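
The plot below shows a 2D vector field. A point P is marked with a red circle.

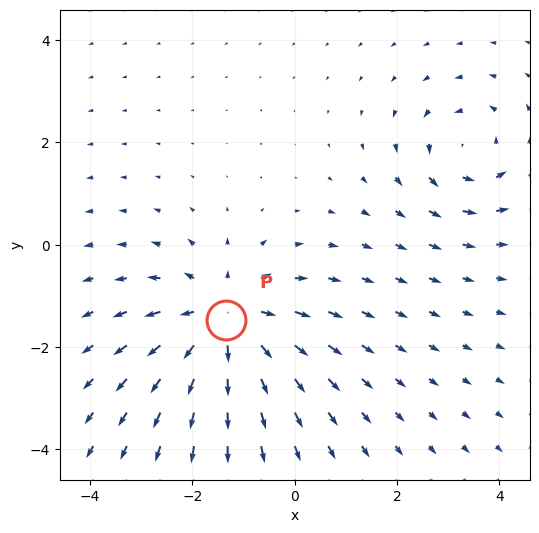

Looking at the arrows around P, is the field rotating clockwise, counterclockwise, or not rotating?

Near P at (-1.3, -1.5) the arrows show no circulation. The curl there is ≈0.

not rotating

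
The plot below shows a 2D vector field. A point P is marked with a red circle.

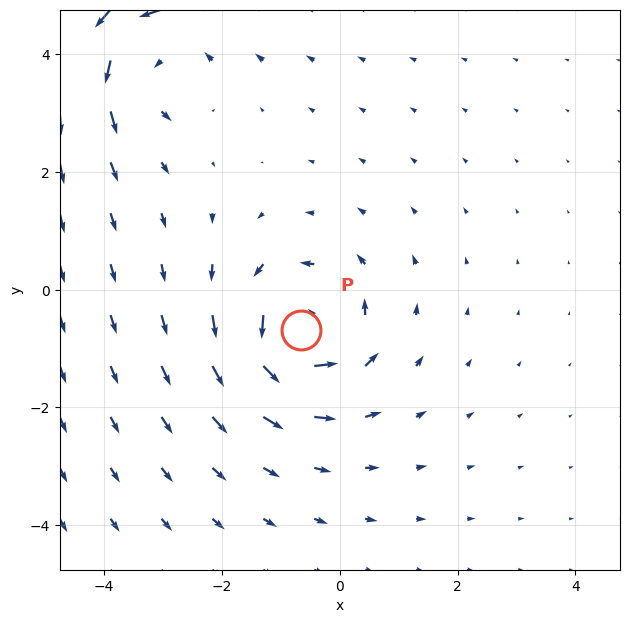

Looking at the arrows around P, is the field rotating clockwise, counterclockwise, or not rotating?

counterclockwise

Near P at (-0.7, -0.7) the arrows circulate counterclockwise. The curl (z-component) there is about +6; positive curl means counterclockwise rotation.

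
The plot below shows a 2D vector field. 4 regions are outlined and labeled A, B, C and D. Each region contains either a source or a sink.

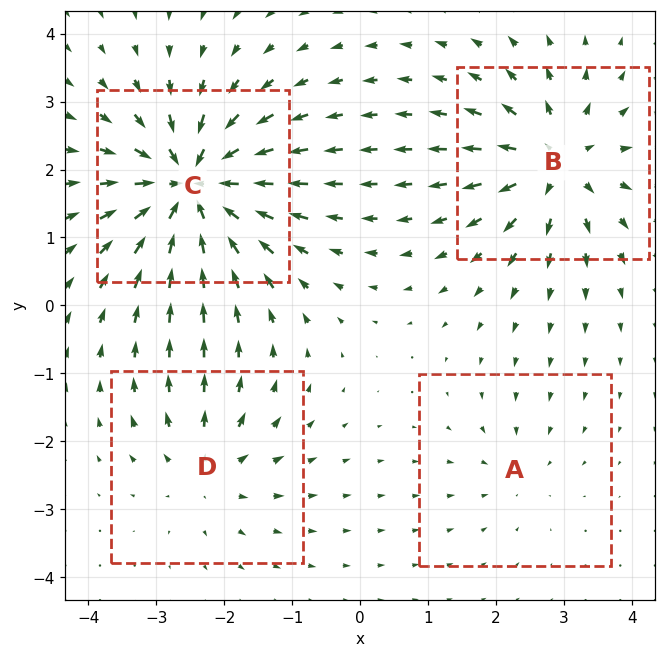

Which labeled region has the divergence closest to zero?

A

Divergence at each region's feature centre — A: about -2, B: about +7, C: about -9, D: about +4. Region A is closest to zero.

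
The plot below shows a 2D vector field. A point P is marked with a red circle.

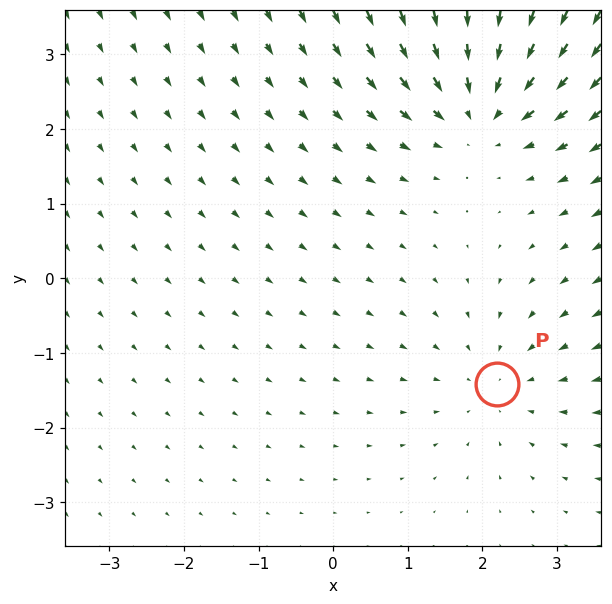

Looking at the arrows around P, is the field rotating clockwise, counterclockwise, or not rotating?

Near P at (2.2, -1.4) the arrows show no circulation. The curl there is ≈0.

not rotating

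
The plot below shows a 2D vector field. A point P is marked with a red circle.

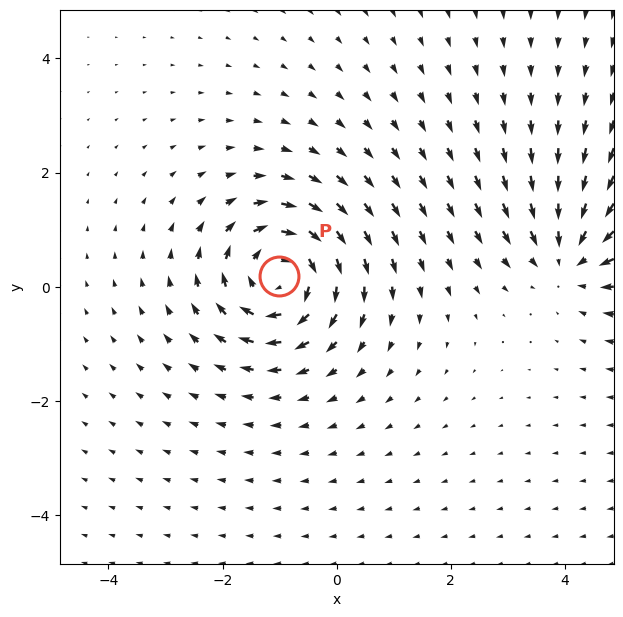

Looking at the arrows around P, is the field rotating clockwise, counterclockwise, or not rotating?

Near P at (-1.0, 0.2) the arrows circulate clockwise. The curl (z-component) there is about -5; negative curl means clockwise rotation.

clockwise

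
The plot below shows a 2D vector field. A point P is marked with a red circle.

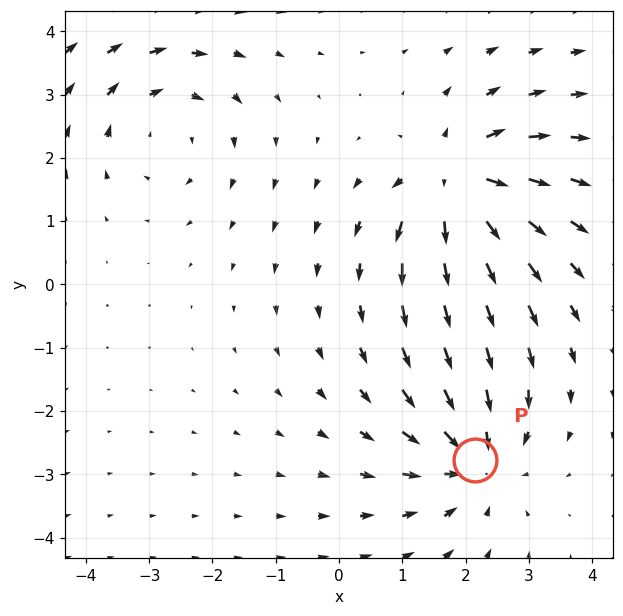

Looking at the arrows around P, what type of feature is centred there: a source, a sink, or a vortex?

sink

At P (2.1, -2.8) the arrows converge inward. Divergence about -5, curl ≈0 — negative divergence with near-zero curl is a sink.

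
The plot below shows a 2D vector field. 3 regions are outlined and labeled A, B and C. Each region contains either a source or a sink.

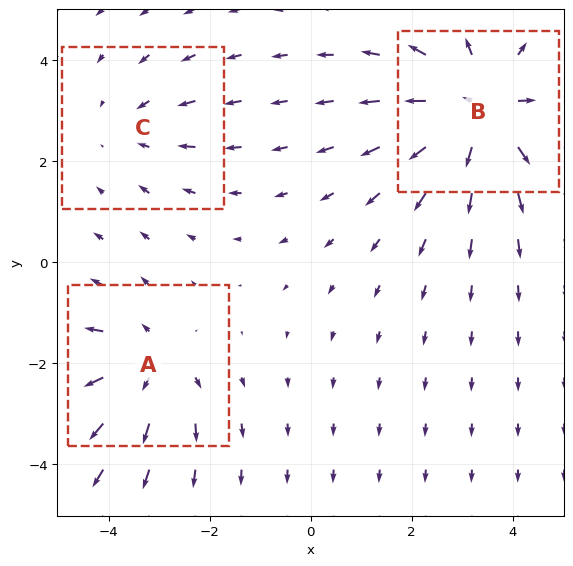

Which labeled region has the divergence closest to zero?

Divergence at each region's feature centre — A: about +3, B: about +4, C: about -2. Region C is closest to zero.

C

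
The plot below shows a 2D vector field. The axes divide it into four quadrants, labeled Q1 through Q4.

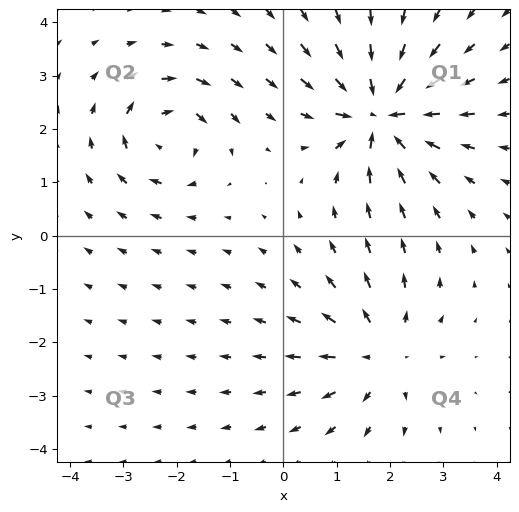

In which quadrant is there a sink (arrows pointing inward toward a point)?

Q1

The sink sits at approximately (1.8, 2.3), which lies in quadrant Q1. The divergence there is about -6, negative as expected for a sink.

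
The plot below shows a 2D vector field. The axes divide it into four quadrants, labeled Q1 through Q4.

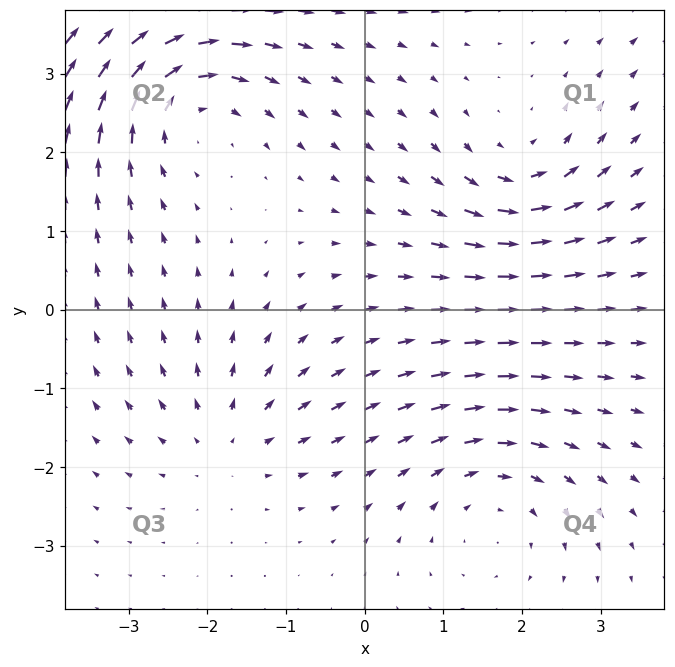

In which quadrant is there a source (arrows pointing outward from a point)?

The source sits at approximately (-1.7, -1.6), which lies in quadrant Q3. The divergence there is about +3, positive as expected for a source.

Q3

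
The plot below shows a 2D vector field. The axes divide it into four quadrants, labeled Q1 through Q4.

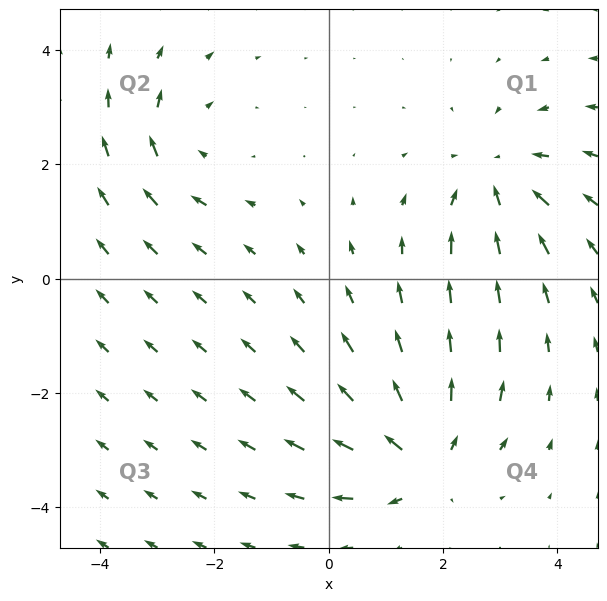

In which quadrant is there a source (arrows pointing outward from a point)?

The source sits at approximately (1.6, -3.1), which lies in quadrant Q4. The divergence there is about +4, positive as expected for a source.

Q4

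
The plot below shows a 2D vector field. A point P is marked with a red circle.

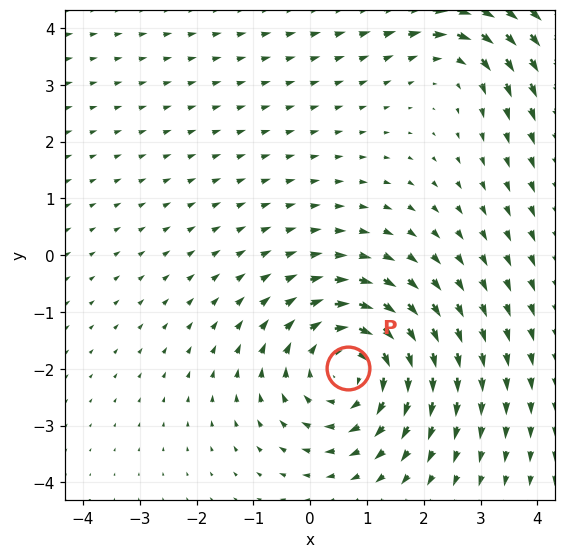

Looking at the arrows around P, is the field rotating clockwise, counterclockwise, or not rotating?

clockwise

Near P at (0.7, -2.0) the arrows circulate clockwise. The curl (z-component) there is about -4; negative curl means clockwise rotation.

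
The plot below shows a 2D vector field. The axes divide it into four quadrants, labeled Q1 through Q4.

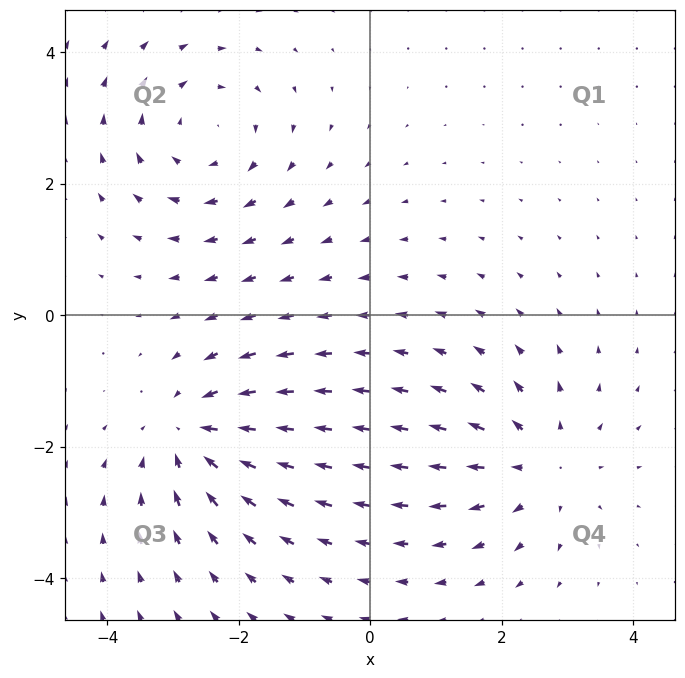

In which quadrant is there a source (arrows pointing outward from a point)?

The source sits at approximately (2.6, -2.3), which lies in quadrant Q4. The divergence there is about +4, positive as expected for a source.

Q4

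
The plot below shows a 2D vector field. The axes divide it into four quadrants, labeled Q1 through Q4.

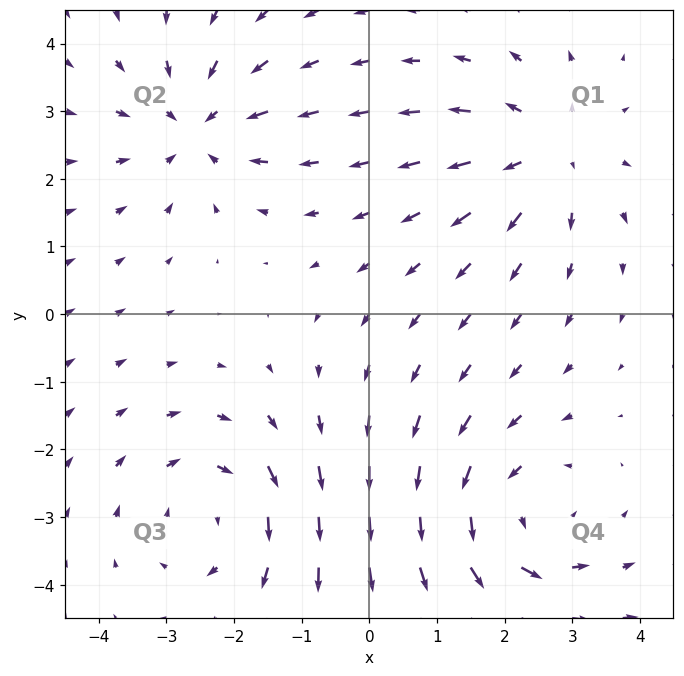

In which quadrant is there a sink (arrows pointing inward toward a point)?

The sink sits at approximately (-2.5, 2.8), which lies in quadrant Q2. The divergence there is about -4, negative as expected for a sink.

Q2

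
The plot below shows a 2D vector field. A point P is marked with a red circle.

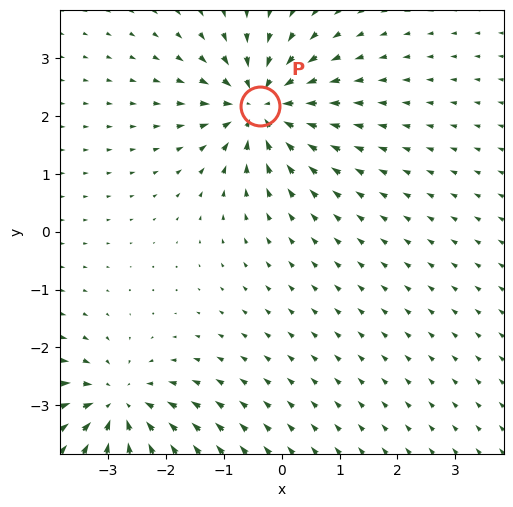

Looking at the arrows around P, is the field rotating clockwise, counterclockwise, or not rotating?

not rotating

Near P at (-0.4, 2.2) the arrows show no circulation. The curl there is ≈0.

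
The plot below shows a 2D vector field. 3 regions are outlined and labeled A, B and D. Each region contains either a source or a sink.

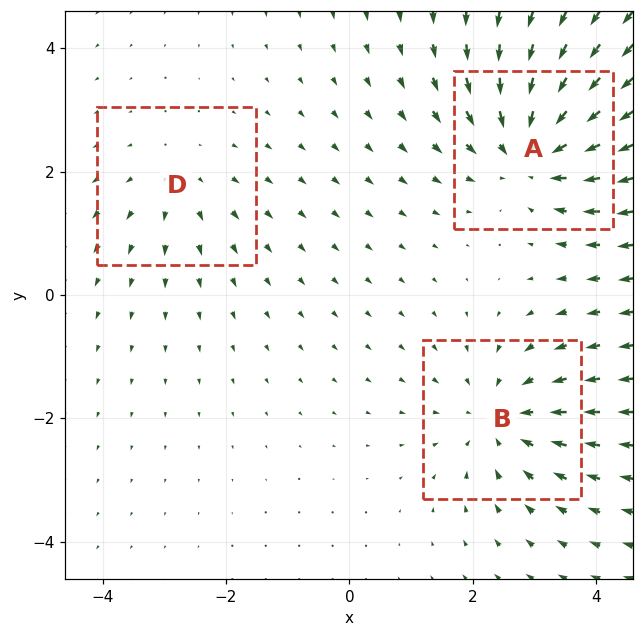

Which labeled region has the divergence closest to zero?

D

Divergence at each region's feature centre — A: about -4, B: about -3, D: about +2. Region D is closest to zero.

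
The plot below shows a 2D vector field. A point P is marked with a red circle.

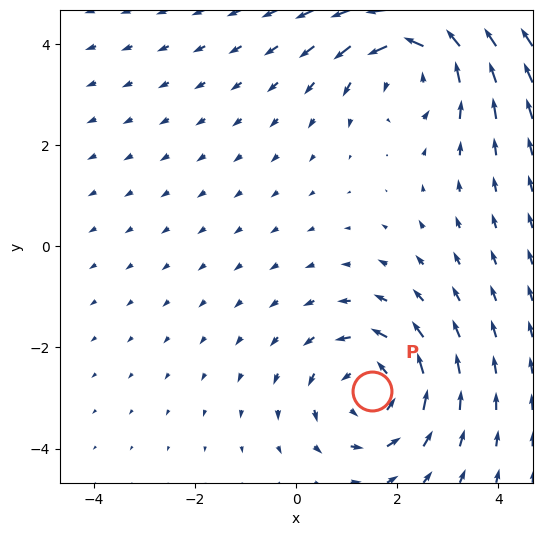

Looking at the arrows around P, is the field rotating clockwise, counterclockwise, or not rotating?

counterclockwise

Near P at (1.5, -2.9) the arrows circulate counterclockwise. The curl (z-component) there is about +4; positive curl means counterclockwise rotation.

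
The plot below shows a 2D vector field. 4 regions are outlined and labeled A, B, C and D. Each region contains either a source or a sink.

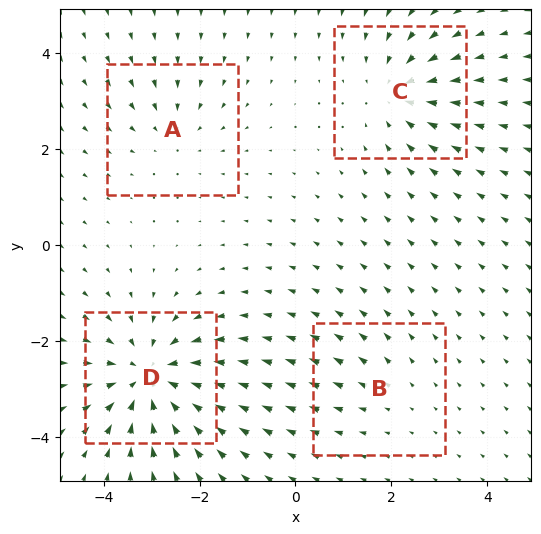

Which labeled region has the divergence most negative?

Divergence at each region's feature centre — A: about -3, B: about +2, C: about -4, D: about -7. Region D is most negative.

D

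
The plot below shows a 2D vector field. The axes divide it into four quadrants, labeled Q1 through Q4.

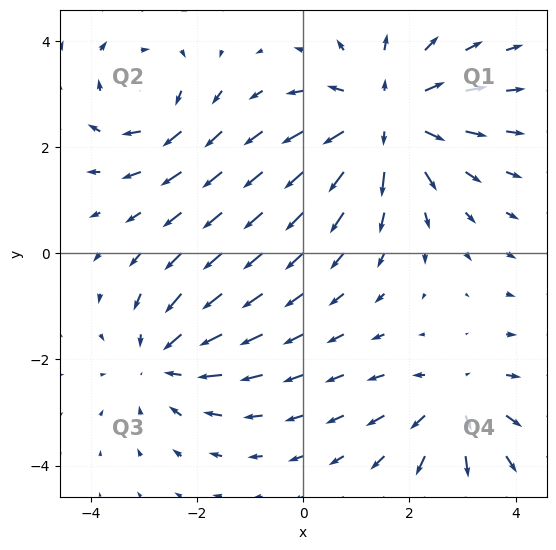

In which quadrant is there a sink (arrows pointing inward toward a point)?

Q3

The sink sits at approximately (-2.6, -2.0), which lies in quadrant Q3. The divergence there is about -3, negative as expected for a sink.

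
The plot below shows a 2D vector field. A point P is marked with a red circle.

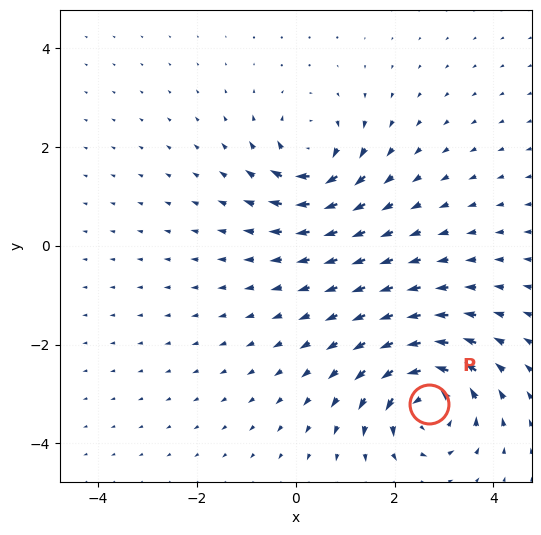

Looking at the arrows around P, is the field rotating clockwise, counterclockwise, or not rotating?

Near P at (2.7, -3.2) the arrows circulate counterclockwise. The curl (z-component) there is about +6; positive curl means counterclockwise rotation.

counterclockwise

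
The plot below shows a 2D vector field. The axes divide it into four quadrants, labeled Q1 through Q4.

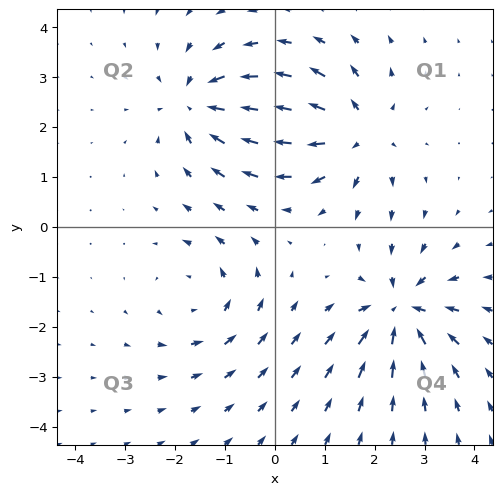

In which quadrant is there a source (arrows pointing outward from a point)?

The source sits at approximately (1.6, 1.9), which lies in quadrant Q1. The divergence there is about +5, positive as expected for a source.

Q1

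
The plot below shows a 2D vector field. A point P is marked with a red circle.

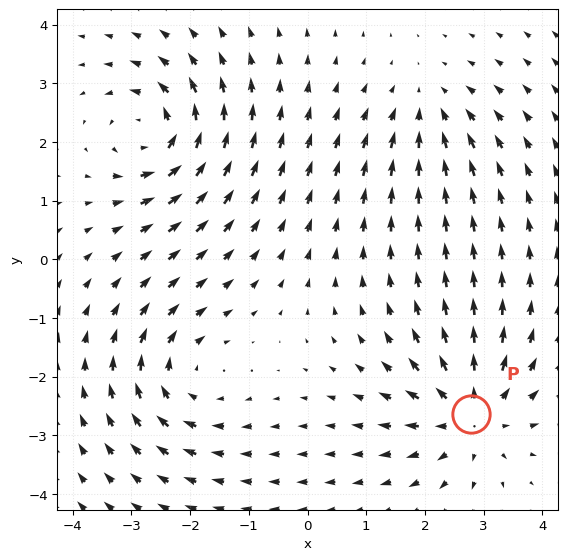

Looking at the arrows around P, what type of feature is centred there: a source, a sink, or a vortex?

source

At P (2.8, -2.6) the arrows spread outward. Divergence about +6, curl ≈0 — positive divergence with near-zero curl is a source.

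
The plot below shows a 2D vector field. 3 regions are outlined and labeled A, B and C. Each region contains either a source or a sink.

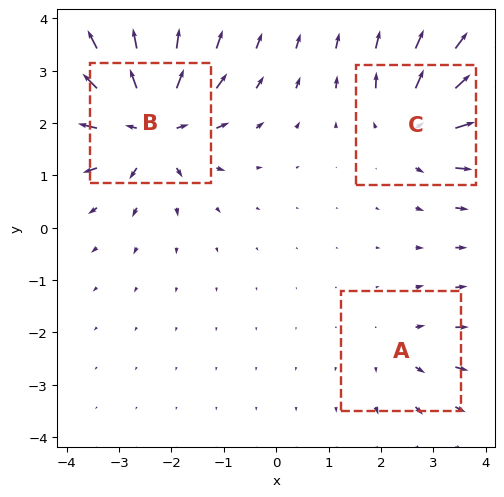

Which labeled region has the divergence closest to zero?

Divergence at each region's feature centre — A: about +2, B: about +6, C: about +4. Region A is closest to zero.

A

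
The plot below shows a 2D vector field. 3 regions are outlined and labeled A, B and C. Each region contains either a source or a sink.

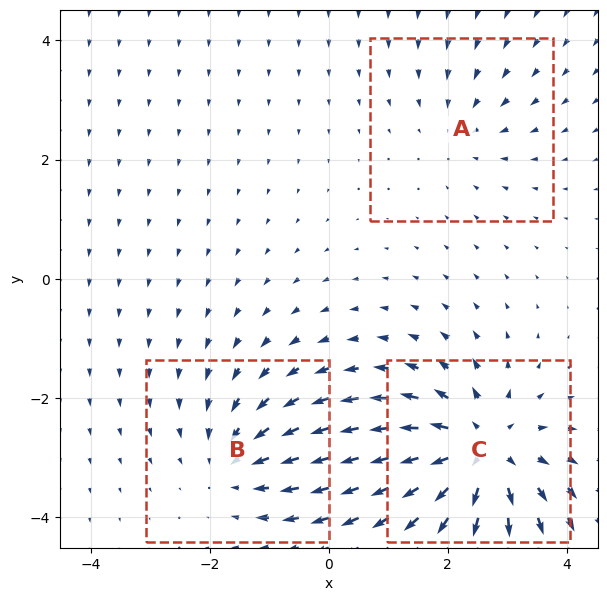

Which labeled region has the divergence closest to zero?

A

Divergence at each region's feature centre — A: about -2, B: about -3, C: about +5. Region A is closest to zero.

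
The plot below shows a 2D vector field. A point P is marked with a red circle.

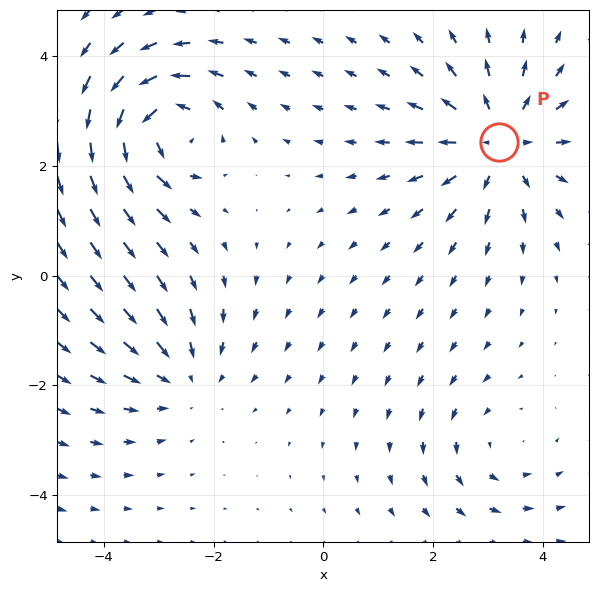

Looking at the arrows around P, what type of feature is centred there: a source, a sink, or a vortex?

source

At P (3.2, 2.4) the arrows spread outward. Divergence about +4, curl ≈0 — positive divergence with near-zero curl is a source.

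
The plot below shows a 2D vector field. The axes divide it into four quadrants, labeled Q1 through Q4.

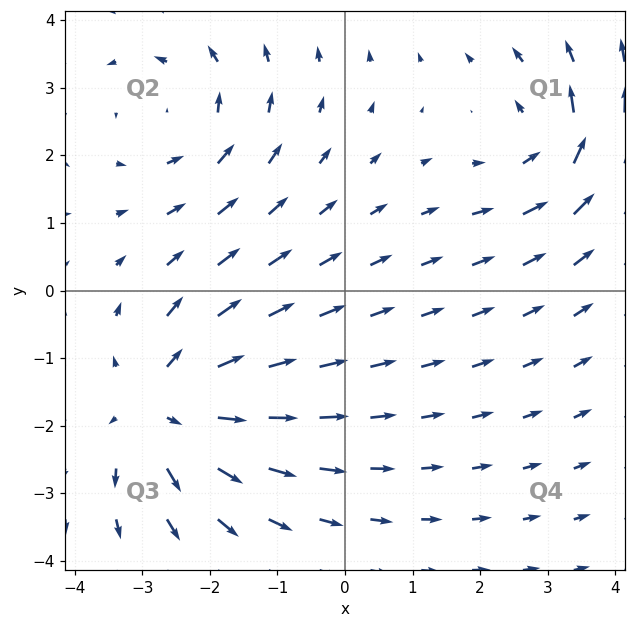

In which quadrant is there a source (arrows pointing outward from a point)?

The source sits at approximately (-2.7, -1.7), which lies in quadrant Q3. The divergence there is about +4, positive as expected for a source.

Q3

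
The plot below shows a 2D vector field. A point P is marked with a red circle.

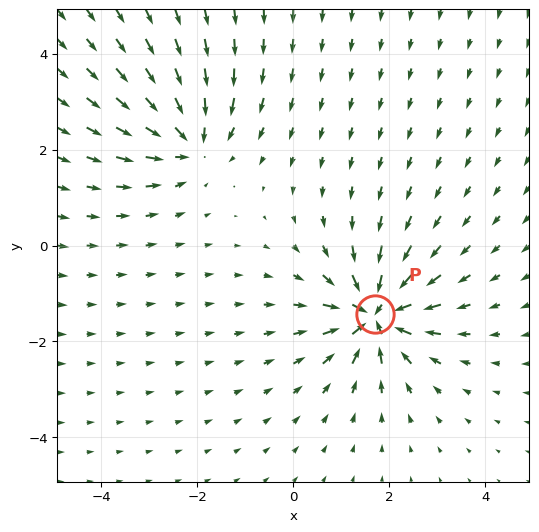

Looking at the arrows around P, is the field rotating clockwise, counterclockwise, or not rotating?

Near P at (1.7, -1.4) the arrows show no circulation. The curl there is ≈0.

not rotating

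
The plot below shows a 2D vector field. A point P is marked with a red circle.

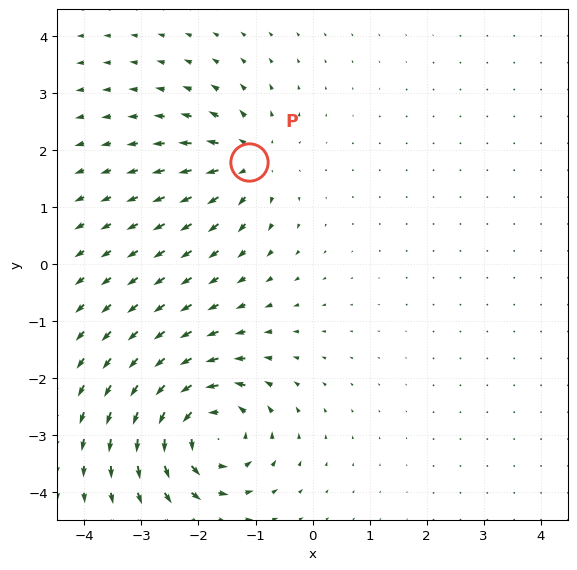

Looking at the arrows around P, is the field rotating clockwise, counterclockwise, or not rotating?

not rotating

Near P at (-1.1, 1.8) the arrows show no circulation. The curl there is ≈0.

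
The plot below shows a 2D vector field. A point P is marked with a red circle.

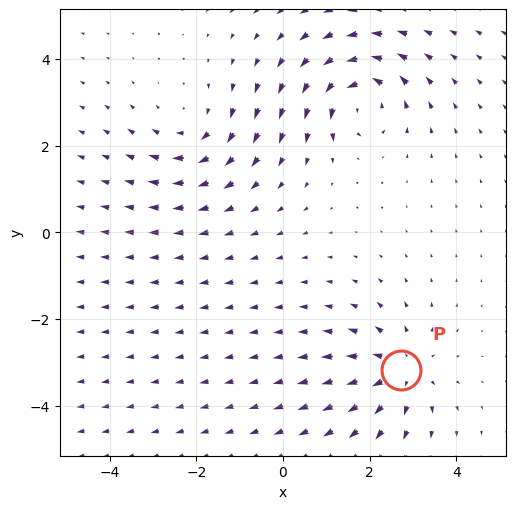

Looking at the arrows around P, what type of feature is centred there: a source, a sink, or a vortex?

source

At P (2.7, -3.2) the arrows spread outward. Divergence about +4, curl ≈0 — positive divergence with near-zero curl is a source.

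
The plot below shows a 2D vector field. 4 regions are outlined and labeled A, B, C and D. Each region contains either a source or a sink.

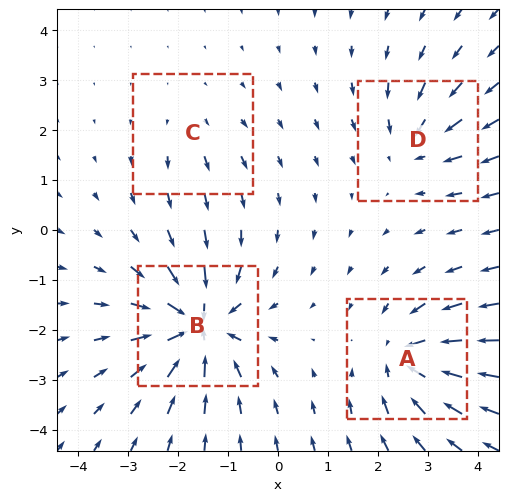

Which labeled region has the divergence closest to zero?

C

Divergence at each region's feature centre — A: about -6, B: about -9, C: about +2, D: about -4. Region C is closest to zero.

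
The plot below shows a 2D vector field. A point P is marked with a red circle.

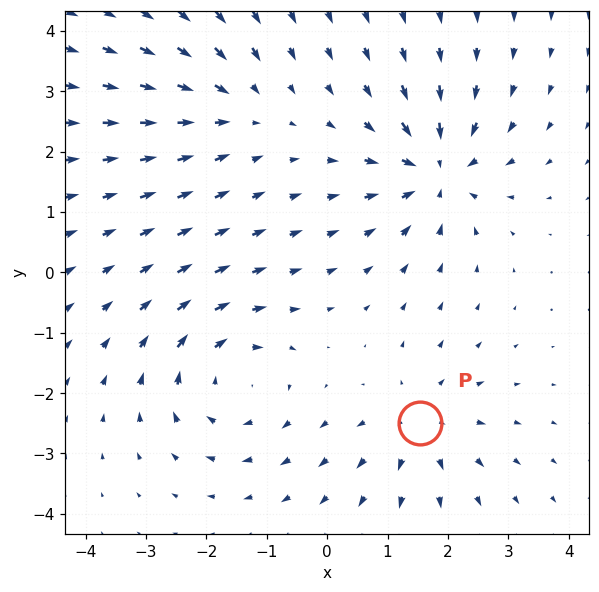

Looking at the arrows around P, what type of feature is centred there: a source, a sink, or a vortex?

At P (1.5, -2.5) the arrows spread outward. Divergence about +4, curl ≈0 — positive divergence with near-zero curl is a source.

source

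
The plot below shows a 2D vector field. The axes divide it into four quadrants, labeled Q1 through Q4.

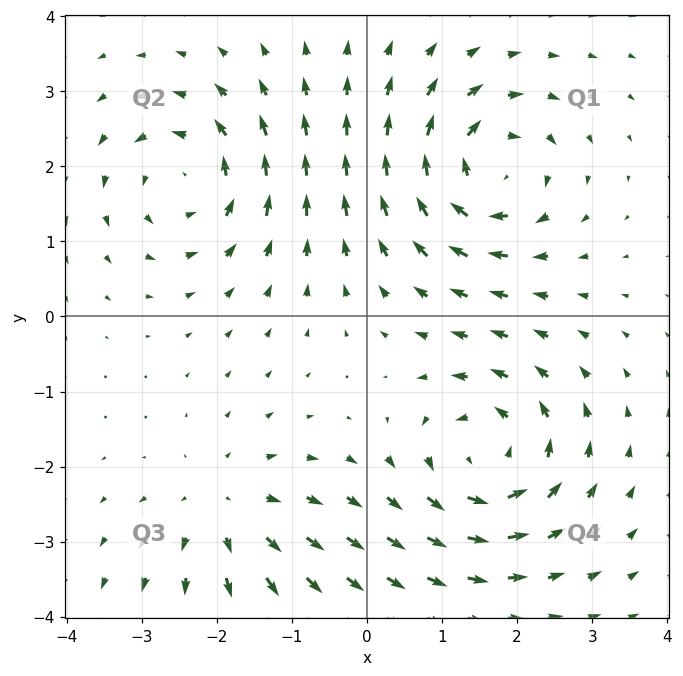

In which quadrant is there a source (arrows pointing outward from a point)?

The source sits at approximately (-1.9, -2.6), which lies in quadrant Q3. The divergence there is about +4, positive as expected for a source.

Q3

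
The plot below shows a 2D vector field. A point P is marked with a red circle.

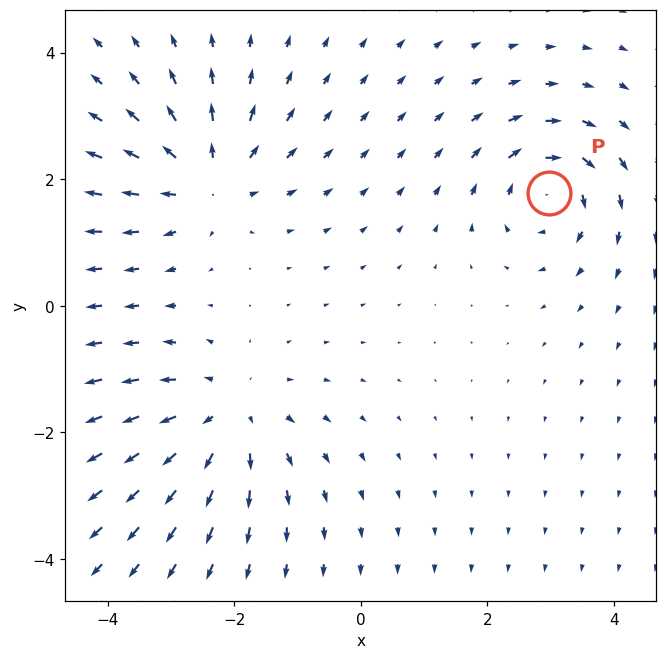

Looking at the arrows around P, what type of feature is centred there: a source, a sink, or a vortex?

vortex

At P (3.0, 1.8) the arrows circulate clockwise. Divergence ≈0, curl about -4 — near-zero divergence with nonzero curl is a vortex.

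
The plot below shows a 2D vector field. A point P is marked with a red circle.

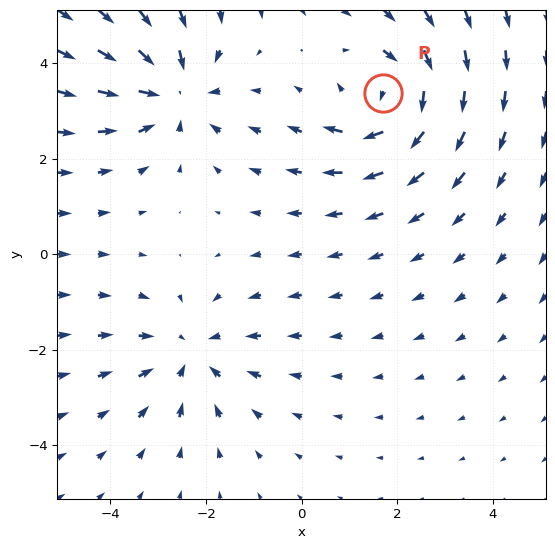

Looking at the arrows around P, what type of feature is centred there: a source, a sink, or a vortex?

At P (1.7, 3.4) the arrows circulate clockwise. Divergence ≈0, curl about -5 — near-zero divergence with nonzero curl is a vortex.

vortex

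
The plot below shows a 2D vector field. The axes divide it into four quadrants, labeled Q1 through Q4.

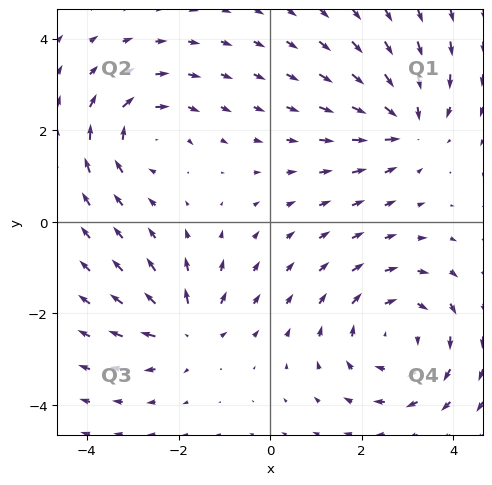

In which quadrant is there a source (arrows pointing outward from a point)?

Q3

The source sits at approximately (-1.8, -2.4), which lies in quadrant Q3. The divergence there is about +4, positive as expected for a source.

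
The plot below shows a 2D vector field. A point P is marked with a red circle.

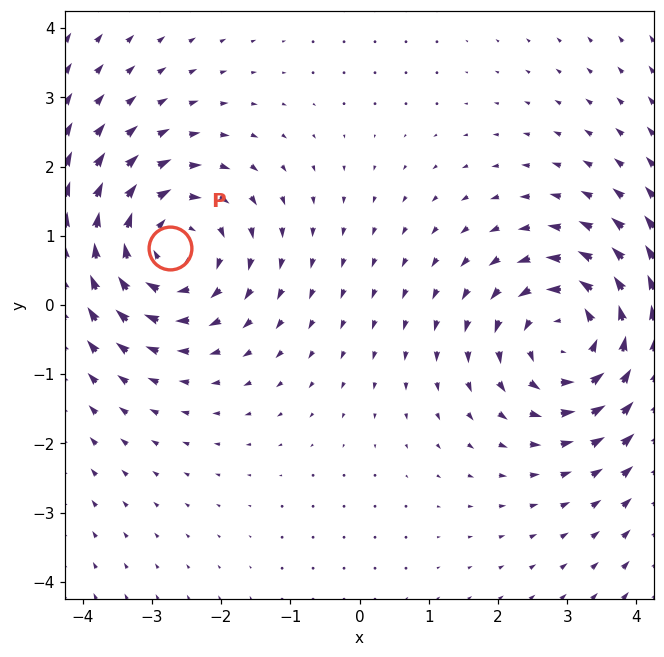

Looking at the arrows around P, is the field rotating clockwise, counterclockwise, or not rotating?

clockwise

Near P at (-2.7, 0.8) the arrows circulate clockwise. The curl (z-component) there is about -4; negative curl means clockwise rotation.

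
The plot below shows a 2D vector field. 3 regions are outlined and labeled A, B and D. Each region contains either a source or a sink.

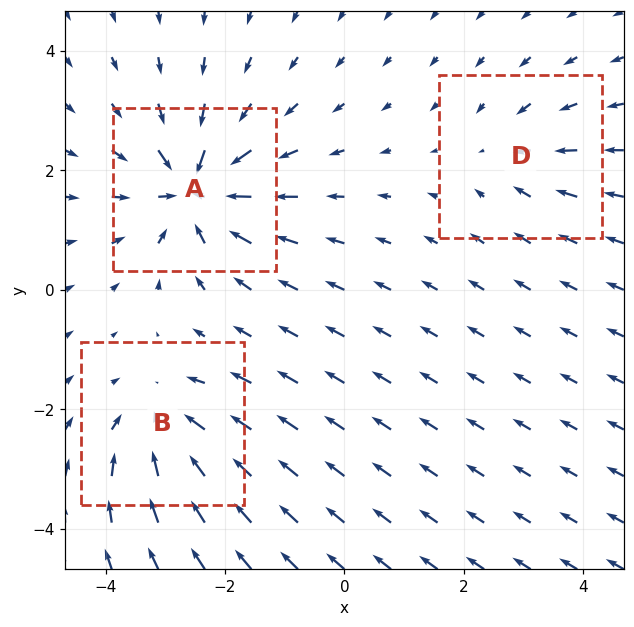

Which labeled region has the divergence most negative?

A

Divergence at each region's feature centre — A: about -6, B: about -4, D: about -2. Region A is most negative.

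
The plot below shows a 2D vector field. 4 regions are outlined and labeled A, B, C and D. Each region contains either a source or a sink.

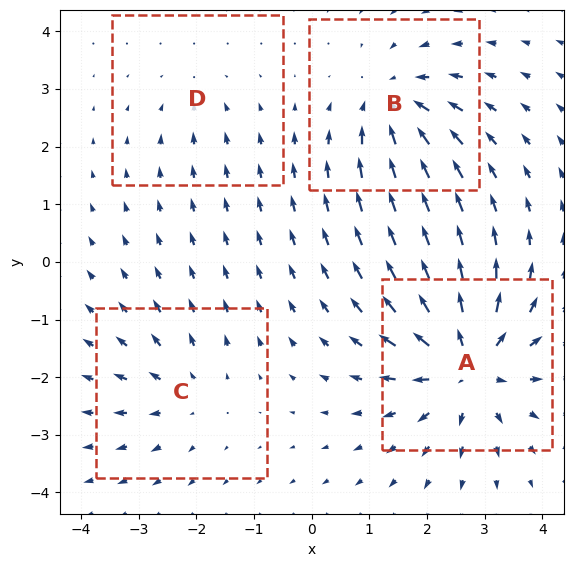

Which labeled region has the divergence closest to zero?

Divergence at each region's feature centre — A: about +8, B: about -5, C: about +4, D: about -2. Region D is closest to zero.

D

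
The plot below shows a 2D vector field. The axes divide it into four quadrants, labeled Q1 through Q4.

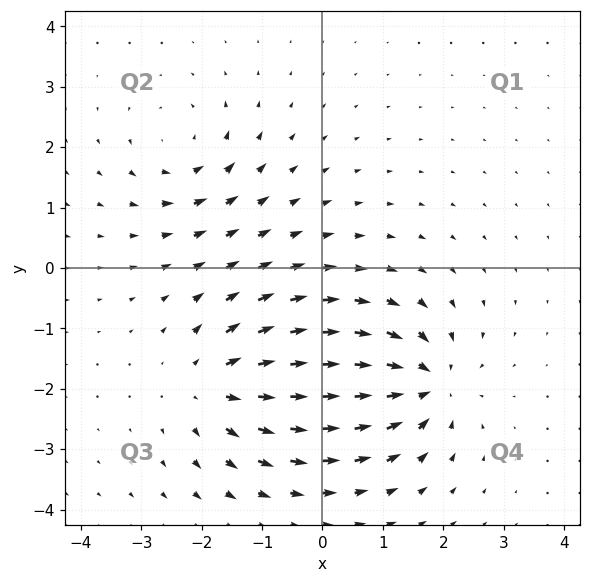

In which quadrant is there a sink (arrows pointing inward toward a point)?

Q4

The sink sits at approximately (1.7, -1.9), which lies in quadrant Q4. The divergence there is about -6, negative as expected for a sink.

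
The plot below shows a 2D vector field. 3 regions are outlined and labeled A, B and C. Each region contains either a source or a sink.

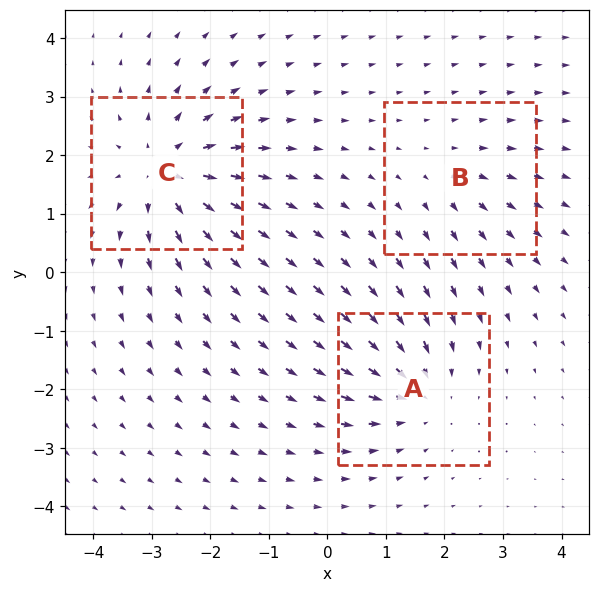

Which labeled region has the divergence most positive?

C

Divergence at each region's feature centre — A: about -3, B: about +2, C: about +5. Region C is most positive.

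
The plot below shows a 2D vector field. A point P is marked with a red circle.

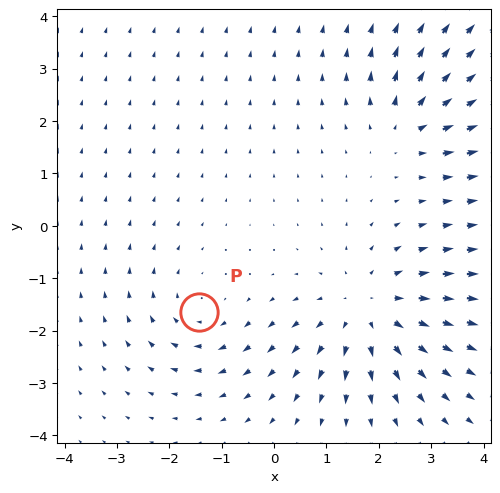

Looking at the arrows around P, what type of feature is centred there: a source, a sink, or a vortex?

vortex

At P (-1.4, -1.6) the arrows circulate clockwise. Divergence ≈0, curl about -3 — near-zero divergence with nonzero curl is a vortex.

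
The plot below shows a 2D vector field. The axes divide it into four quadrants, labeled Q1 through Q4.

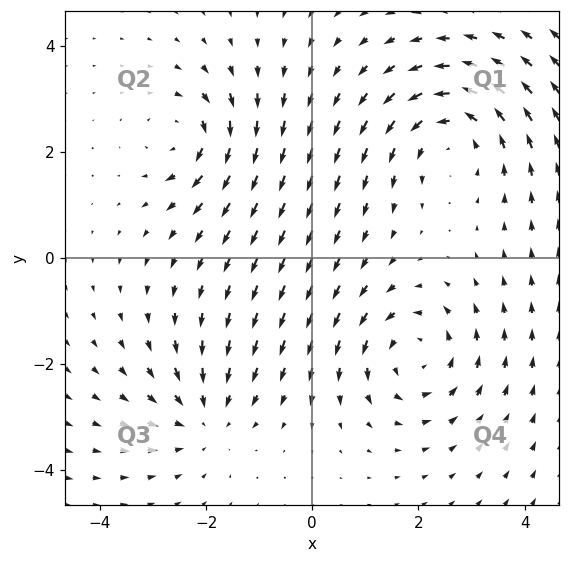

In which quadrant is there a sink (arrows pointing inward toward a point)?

Q3

The sink sits at approximately (-2.0, -3.0), which lies in quadrant Q3. The divergence there is about -3, negative as expected for a sink.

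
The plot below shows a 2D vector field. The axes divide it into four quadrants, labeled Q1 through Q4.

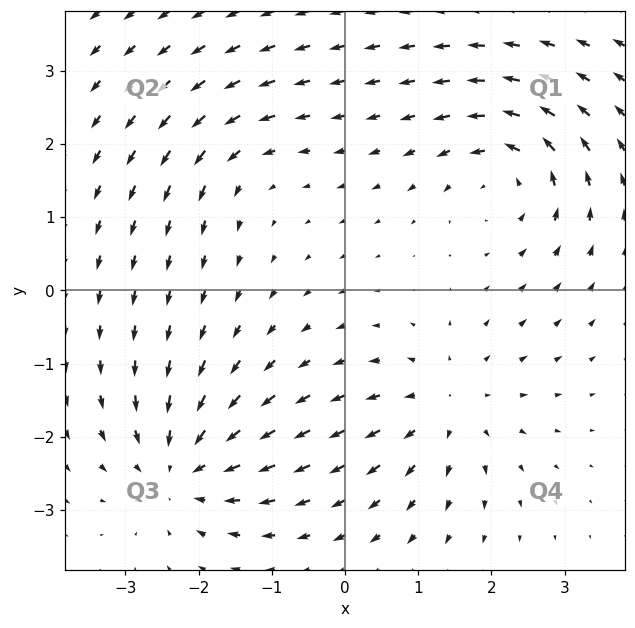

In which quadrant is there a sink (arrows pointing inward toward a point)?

The sink sits at approximately (-2.2, -2.4), which lies in quadrant Q3. The divergence there is about -5, negative as expected for a sink.

Q3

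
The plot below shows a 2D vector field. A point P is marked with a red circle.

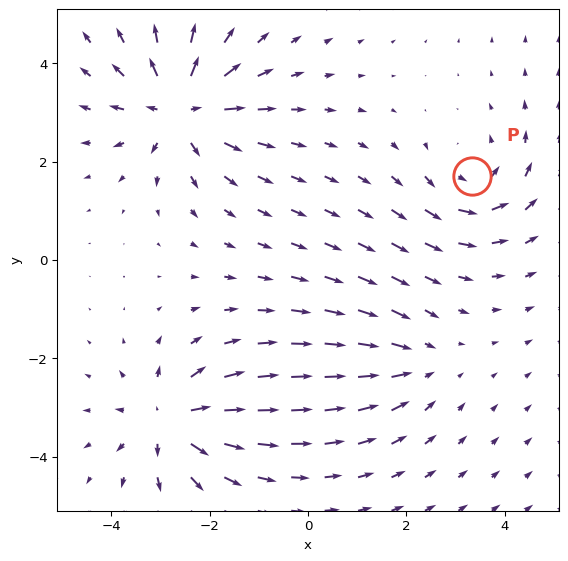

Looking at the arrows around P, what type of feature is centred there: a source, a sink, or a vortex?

At P (3.3, 1.7) the arrows circulate counterclockwise. Divergence ≈0, curl about +4 — near-zero divergence with nonzero curl is a vortex.

vortex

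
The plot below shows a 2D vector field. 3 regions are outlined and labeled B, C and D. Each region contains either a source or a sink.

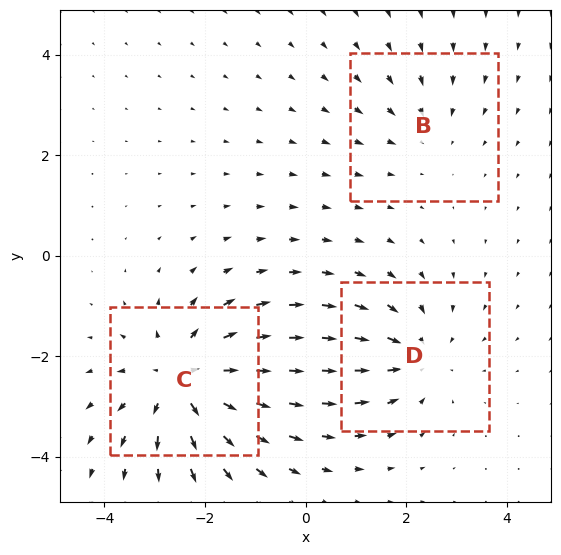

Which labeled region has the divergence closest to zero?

Divergence at each region's feature centre — B: about -2, C: about +4, D: about -3. Region B is closest to zero.

B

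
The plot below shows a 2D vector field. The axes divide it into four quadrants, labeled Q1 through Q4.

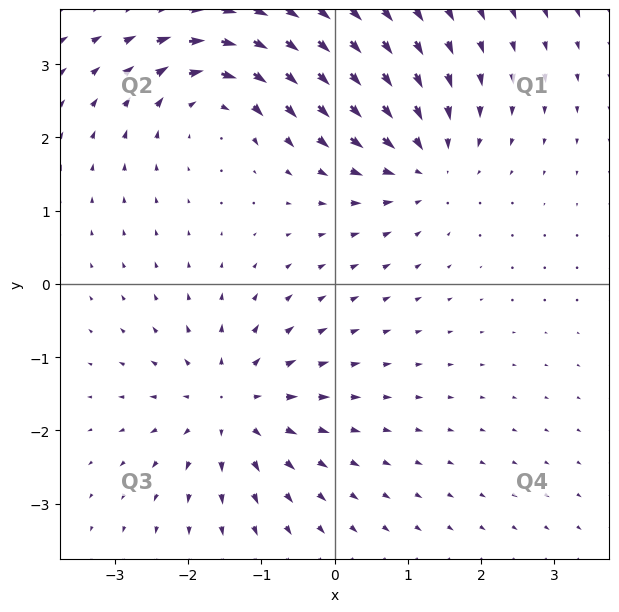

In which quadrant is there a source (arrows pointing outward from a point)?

The source sits at approximately (-1.4, -1.7), which lies in quadrant Q3. The divergence there is about +4, positive as expected for a source.

Q3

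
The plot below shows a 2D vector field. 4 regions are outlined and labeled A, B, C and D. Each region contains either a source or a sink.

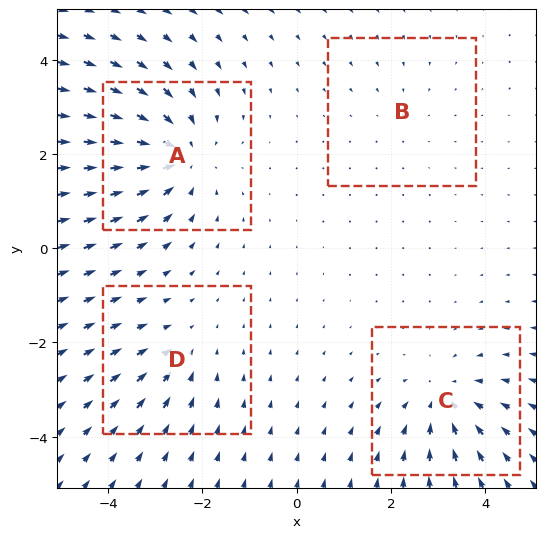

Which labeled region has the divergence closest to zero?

B

Divergence at each region's feature centre — A: about -6, B: about -2, C: about -4, D: about -3. Region B is closest to zero.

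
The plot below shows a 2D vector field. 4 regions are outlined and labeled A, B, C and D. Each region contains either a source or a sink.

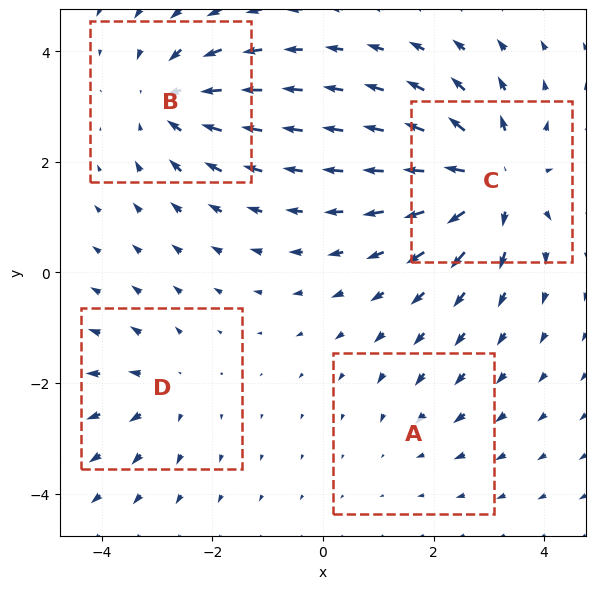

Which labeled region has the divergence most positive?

C

Divergence at each region's feature centre — A: about -2, B: about -5, C: about +7, D: about +3. Region C is most positive.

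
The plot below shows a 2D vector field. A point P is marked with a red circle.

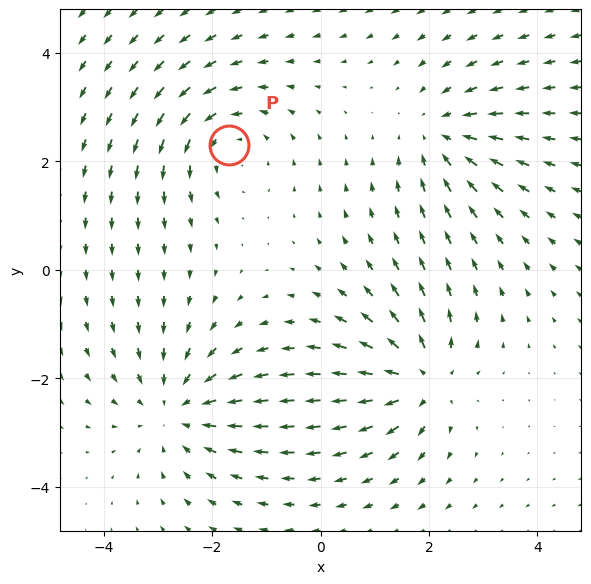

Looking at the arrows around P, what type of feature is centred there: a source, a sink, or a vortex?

At P (-1.7, 2.3) the arrows circulate counterclockwise. Divergence ≈0, curl about +3 — near-zero divergence with nonzero curl is a vortex.

vortex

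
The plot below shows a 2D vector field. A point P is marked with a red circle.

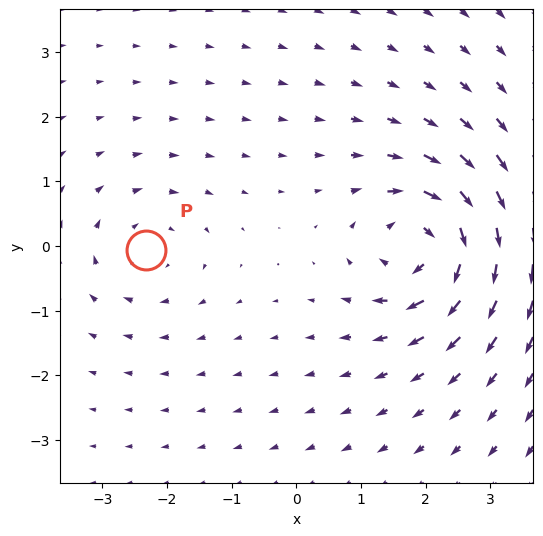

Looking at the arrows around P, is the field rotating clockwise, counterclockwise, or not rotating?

Near P at (-2.3, -0.1) the arrows circulate clockwise. The curl (z-component) there is about -3; negative curl means clockwise rotation.

clockwise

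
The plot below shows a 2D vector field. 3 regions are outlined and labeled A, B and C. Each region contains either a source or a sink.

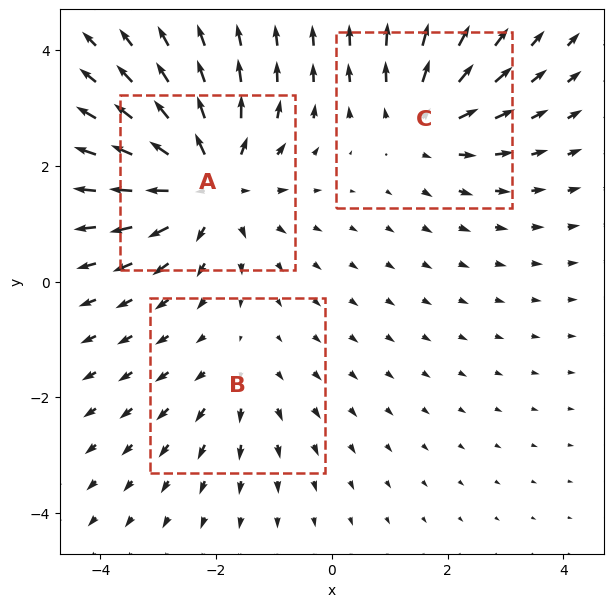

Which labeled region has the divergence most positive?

Divergence at each region's feature centre — A: about +5, B: about +2, C: about +3. Region A is most positive.

A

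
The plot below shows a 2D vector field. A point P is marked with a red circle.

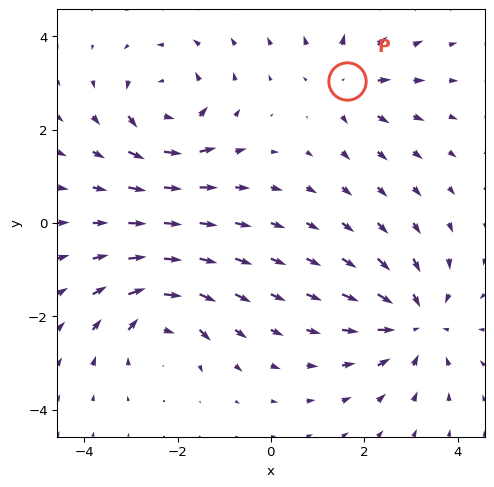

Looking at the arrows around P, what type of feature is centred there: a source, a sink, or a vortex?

source

At P (1.6, 3.0) the arrows spread outward. Divergence about +3, curl ≈0 — positive divergence with near-zero curl is a source.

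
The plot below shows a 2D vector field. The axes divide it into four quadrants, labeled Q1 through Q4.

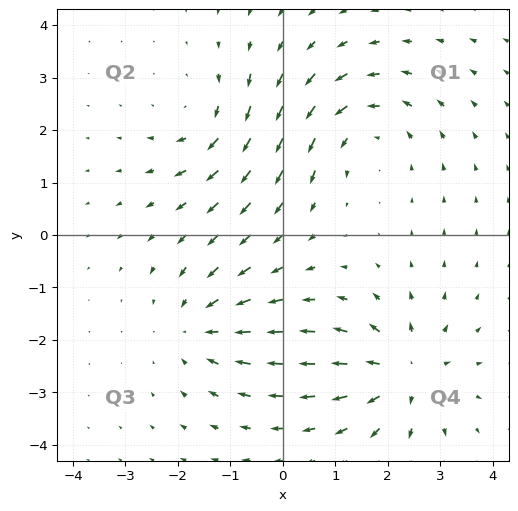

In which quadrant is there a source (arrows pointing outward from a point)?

Q4

The source sits at approximately (2.3, -2.6), which lies in quadrant Q4. The divergence there is about +5, positive as expected for a source.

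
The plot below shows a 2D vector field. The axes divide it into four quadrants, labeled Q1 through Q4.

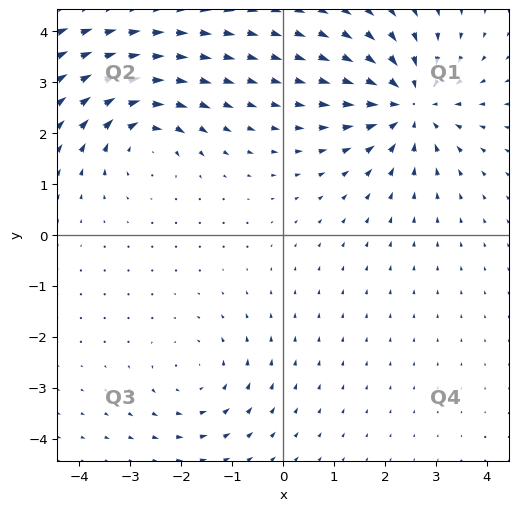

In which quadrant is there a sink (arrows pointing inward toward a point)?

The sink sits at approximately (2.5, 2.6), which lies in quadrant Q1. The divergence there is about -5, negative as expected for a sink.

Q1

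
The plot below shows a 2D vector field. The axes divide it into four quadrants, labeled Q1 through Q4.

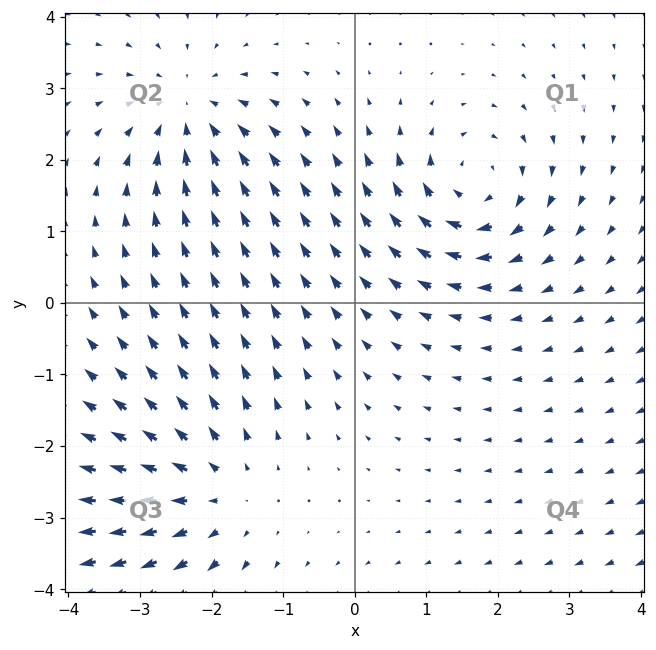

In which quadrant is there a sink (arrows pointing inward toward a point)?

Q2

The sink sits at approximately (-2.3, 2.7), which lies in quadrant Q2. The divergence there is about -3, negative as expected for a sink.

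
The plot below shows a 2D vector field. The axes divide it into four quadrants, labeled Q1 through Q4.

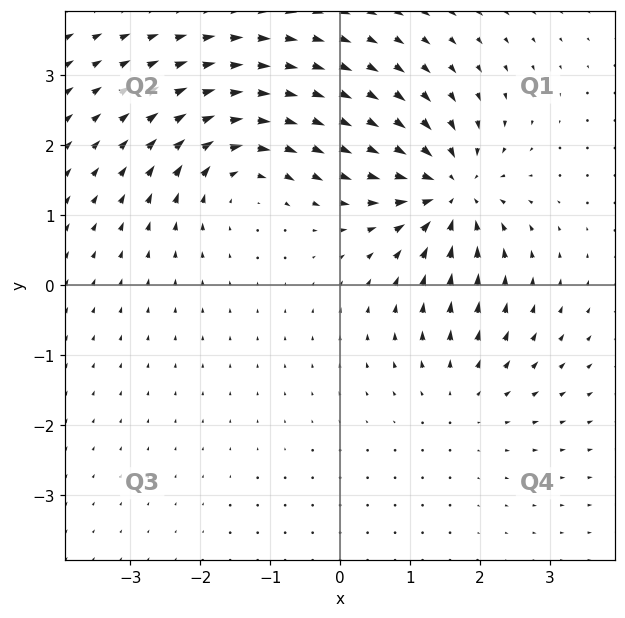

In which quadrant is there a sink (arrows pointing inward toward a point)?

The sink sits at approximately (1.6, 1.3), which lies in quadrant Q1. The divergence there is about -7, negative as expected for a sink.

Q1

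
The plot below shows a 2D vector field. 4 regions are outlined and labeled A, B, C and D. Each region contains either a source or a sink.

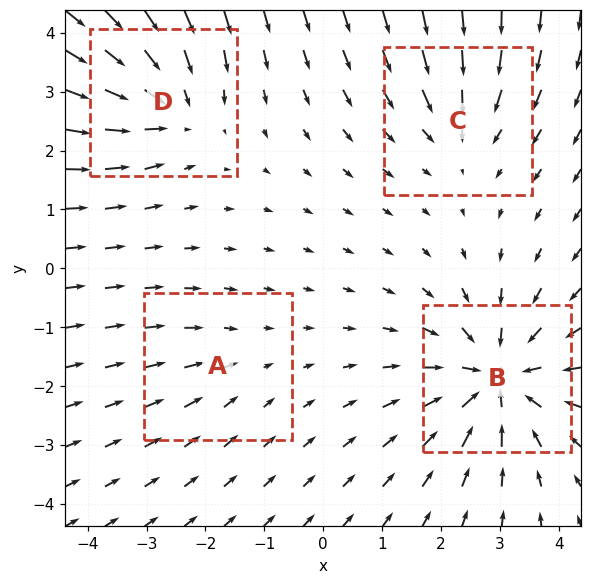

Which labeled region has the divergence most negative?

Divergence at each region's feature centre — A: about -2, B: about -6, C: about -3, D: about -5. Region B is most negative.

B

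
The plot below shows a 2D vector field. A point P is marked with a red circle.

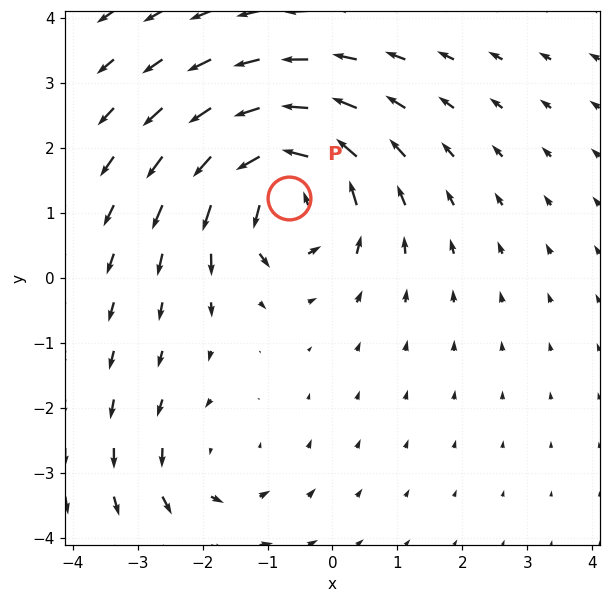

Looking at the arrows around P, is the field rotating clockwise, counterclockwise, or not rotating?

counterclockwise

Near P at (-0.7, 1.2) the arrows circulate counterclockwise. The curl (z-component) there is about +6; positive curl means counterclockwise rotation.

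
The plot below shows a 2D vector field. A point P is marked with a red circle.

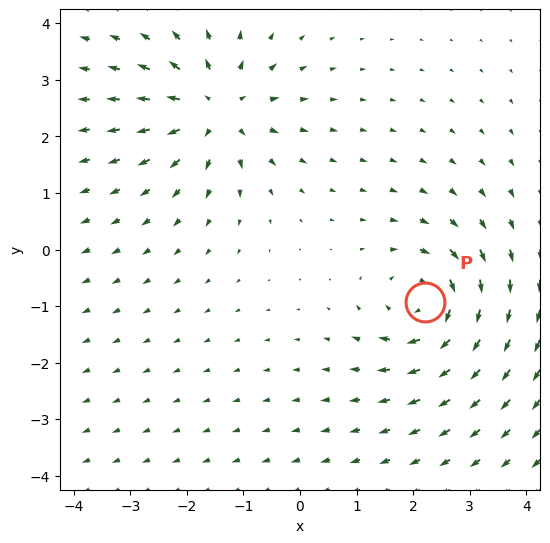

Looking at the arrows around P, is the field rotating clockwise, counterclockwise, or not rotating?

clockwise

Near P at (2.2, -0.9) the arrows circulate clockwise. The curl (z-component) there is about -4; negative curl means clockwise rotation.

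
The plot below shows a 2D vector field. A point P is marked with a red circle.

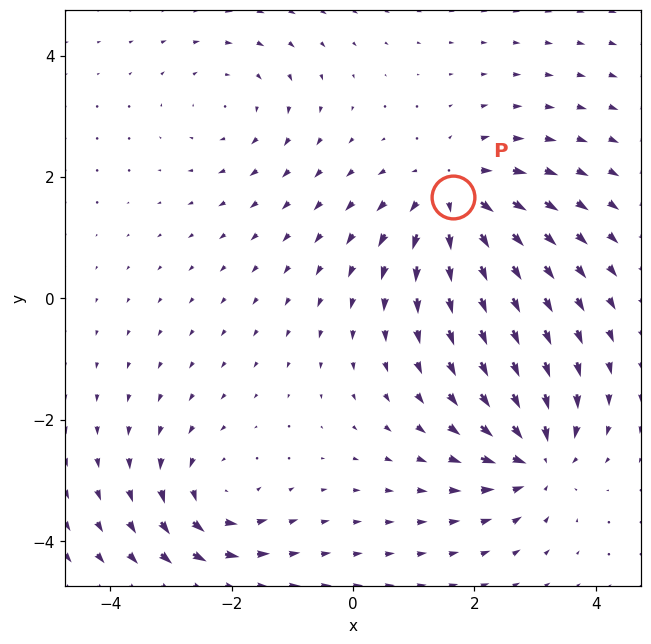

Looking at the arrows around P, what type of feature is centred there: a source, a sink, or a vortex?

At P (1.6, 1.7) the arrows spread outward. Divergence about +5, curl ≈0 — positive divergence with near-zero curl is a source.

source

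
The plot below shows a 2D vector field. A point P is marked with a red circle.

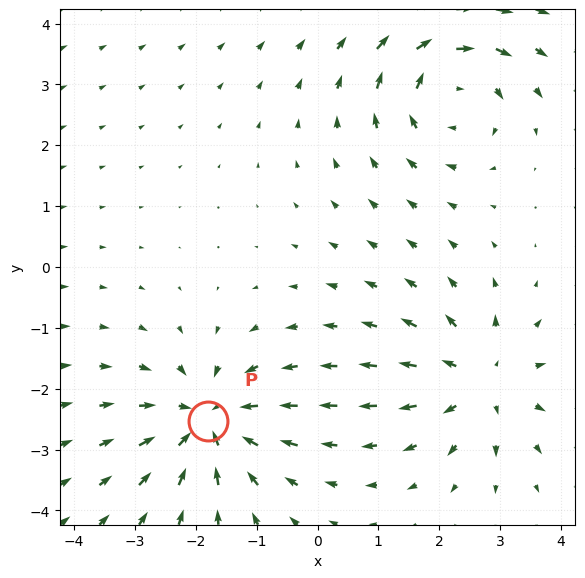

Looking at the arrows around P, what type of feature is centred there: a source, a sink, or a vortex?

At P (-1.8, -2.5) the arrows converge inward. Divergence about -4, curl ≈0 — negative divergence with near-zero curl is a sink.

sink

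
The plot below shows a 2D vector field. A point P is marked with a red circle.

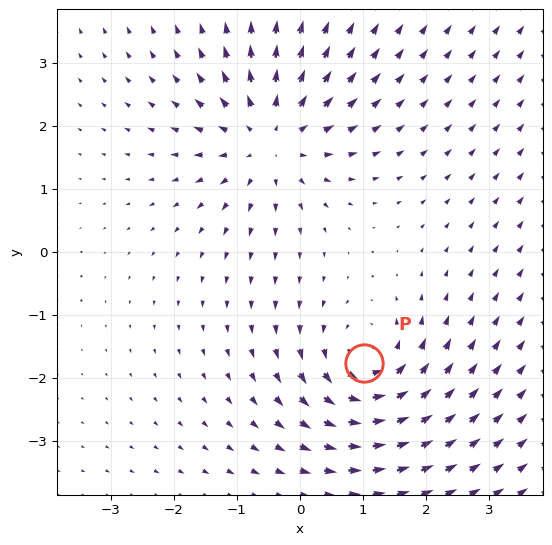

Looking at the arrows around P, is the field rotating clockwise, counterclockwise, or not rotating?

Near P at (1.0, -1.8) the arrows circulate counterclockwise. The curl (z-component) there is about +5; positive curl means counterclockwise rotation.

counterclockwise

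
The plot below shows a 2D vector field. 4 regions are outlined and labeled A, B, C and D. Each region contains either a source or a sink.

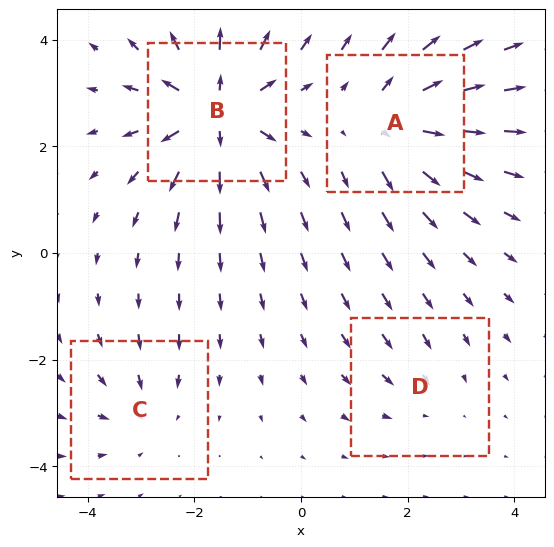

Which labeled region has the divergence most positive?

Divergence at each region's feature centre — A: about +6, B: about +8, C: about -3, D: about -2. Region B is most positive.

B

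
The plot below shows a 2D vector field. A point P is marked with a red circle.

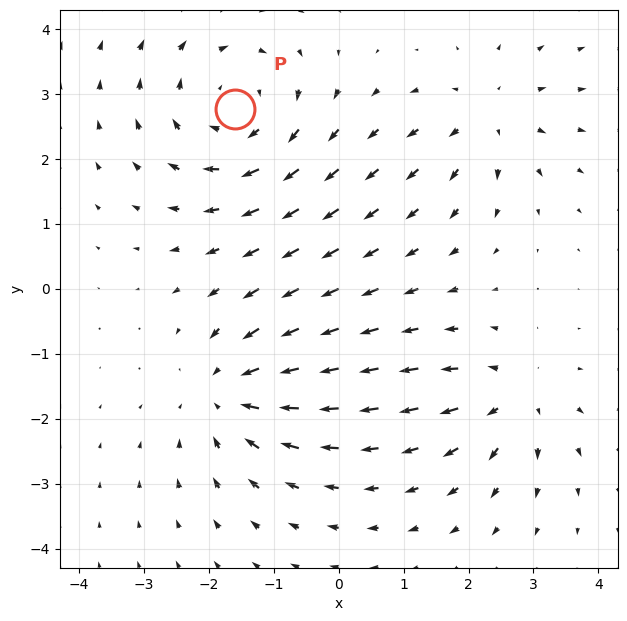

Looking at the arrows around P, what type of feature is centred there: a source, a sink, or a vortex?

At P (-1.6, 2.8) the arrows circulate clockwise. Divergence ≈0, curl about -4 — near-zero divergence with nonzero curl is a vortex.

vortex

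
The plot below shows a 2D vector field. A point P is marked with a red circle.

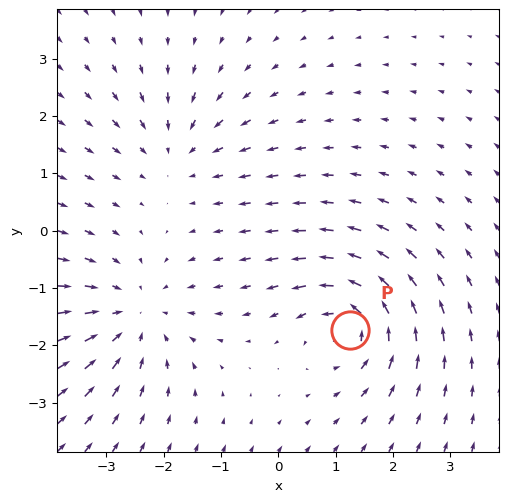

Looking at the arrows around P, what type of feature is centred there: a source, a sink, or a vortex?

vortex

At P (1.2, -1.7) the arrows circulate counterclockwise. Divergence ≈0, curl about +5 — near-zero divergence with nonzero curl is a vortex.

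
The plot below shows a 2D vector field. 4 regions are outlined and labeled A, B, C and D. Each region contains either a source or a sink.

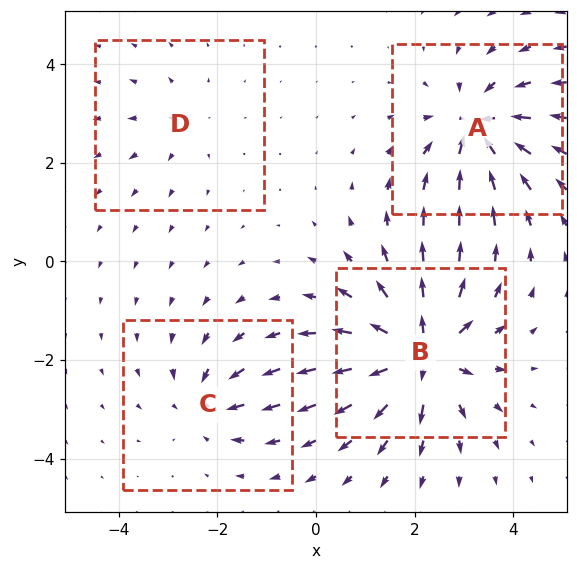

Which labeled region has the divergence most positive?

B

Divergence at each region's feature centre — A: about -6, B: about +8, C: about -4, D: about +2. Region B is most positive.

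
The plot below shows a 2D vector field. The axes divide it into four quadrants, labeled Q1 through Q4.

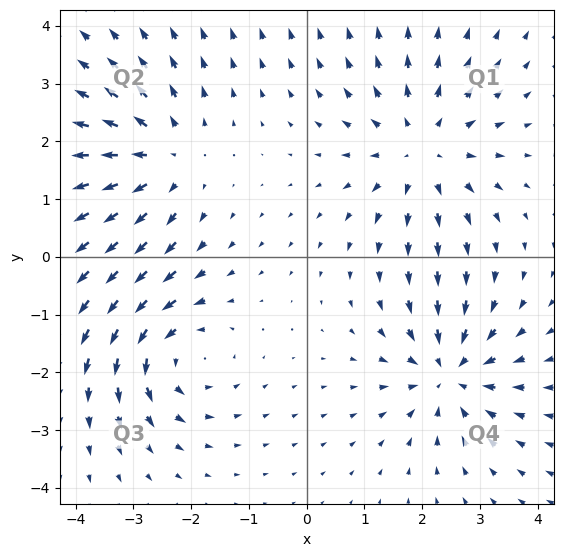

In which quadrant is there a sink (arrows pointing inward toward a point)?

Q4

The sink sits at approximately (2.5, -2.0), which lies in quadrant Q4. The divergence there is about -5, negative as expected for a sink.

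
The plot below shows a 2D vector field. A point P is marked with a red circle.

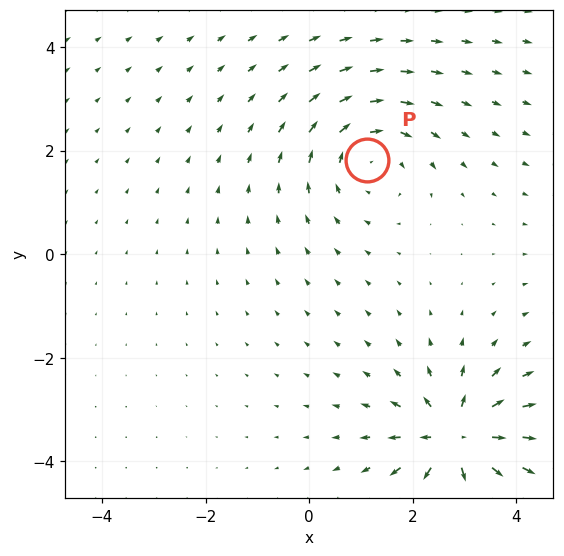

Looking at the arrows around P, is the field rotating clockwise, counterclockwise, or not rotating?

clockwise

Near P at (1.1, 1.8) the arrows circulate clockwise. The curl (z-component) there is about -3; negative curl means clockwise rotation.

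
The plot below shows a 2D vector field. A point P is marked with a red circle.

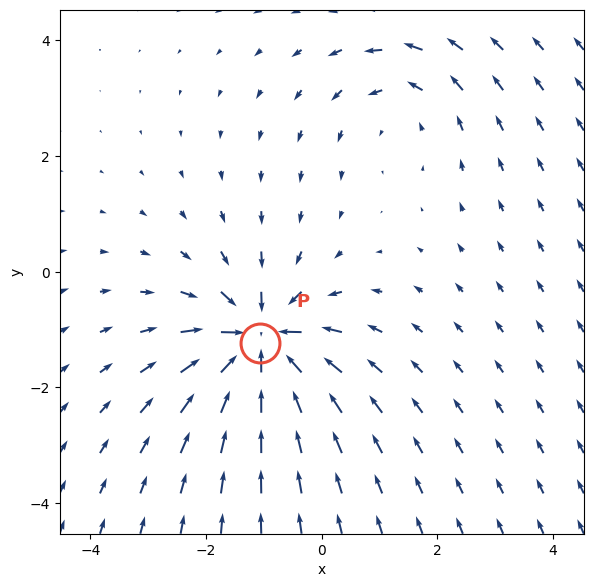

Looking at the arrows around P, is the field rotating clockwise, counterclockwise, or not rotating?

not rotating

Near P at (-1.1, -1.2) the arrows show no circulation. The curl there is ≈0.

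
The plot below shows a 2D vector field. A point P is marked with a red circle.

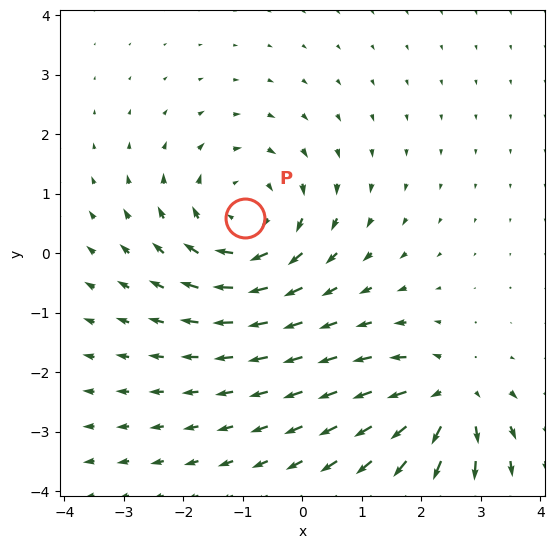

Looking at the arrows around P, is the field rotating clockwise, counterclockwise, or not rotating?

Near P at (-1.0, 0.6) the arrows circulate clockwise. The curl (z-component) there is about -4; negative curl means clockwise rotation.

clockwise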